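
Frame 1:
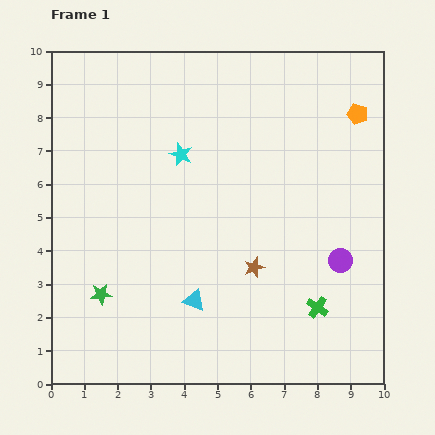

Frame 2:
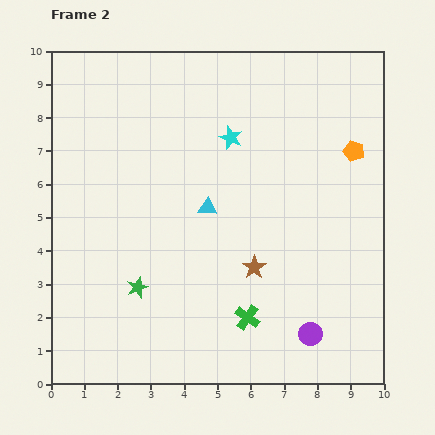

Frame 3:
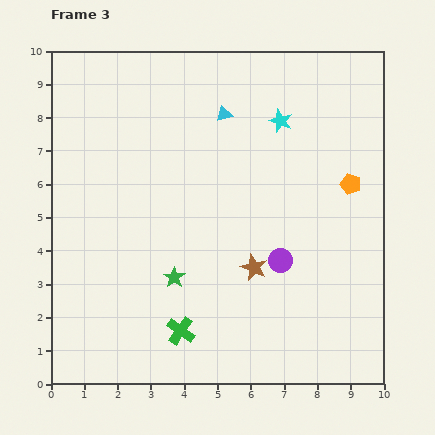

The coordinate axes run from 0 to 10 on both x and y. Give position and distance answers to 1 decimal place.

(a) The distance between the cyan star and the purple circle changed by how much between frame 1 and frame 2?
+0.6

Distance in frame 1: 5.8. Distance in frame 2: 6.4.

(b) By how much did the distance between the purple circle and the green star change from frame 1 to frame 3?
-4.1

Distance in frame 1: 7.3. Distance in frame 3: 3.2.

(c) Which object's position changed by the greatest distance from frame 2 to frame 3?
the cyan triangle

(moved 2.8; next 2.4)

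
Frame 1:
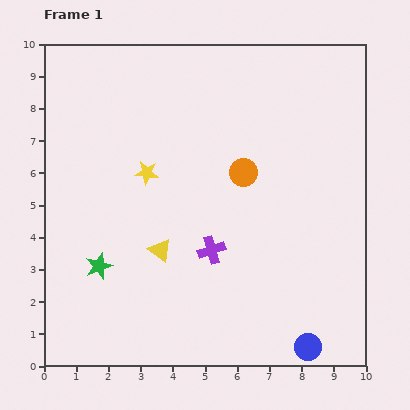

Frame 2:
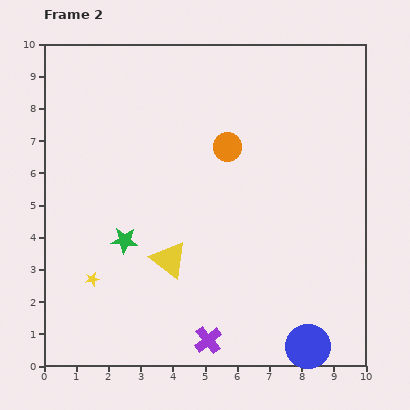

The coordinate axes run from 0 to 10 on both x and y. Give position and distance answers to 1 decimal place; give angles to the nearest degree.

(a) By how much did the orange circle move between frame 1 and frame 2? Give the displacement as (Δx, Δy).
(-0.5, 0.8)

The orange circle was at (6.2, 6.0) in frame 1 and (5.7, 6.8) in frame 2.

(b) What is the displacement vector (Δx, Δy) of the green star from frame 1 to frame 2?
(0.8, 0.8)

The green star was at (1.7, 3.1) in frame 1 and (2.5, 3.9) in frame 2.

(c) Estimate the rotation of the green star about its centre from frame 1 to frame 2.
24° clockwise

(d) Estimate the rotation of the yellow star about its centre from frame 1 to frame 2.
19° counter-clockwise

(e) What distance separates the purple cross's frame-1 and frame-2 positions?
2.8

The purple cross moved from (5.2, 3.6) to (5.1, 0.8), a distance of √(0.1² + 2.8²) ≈ 2.8.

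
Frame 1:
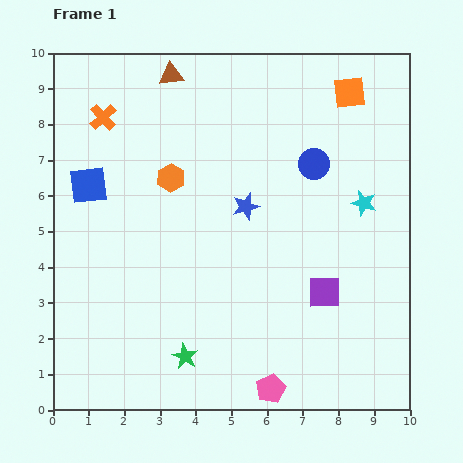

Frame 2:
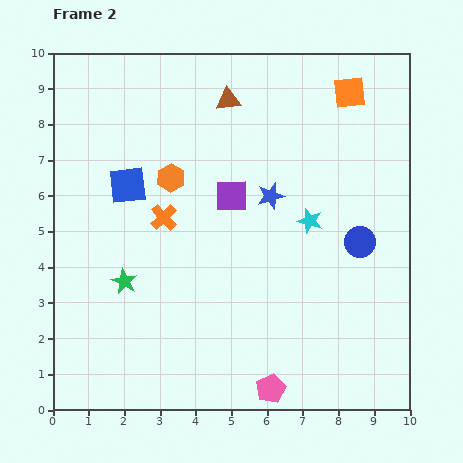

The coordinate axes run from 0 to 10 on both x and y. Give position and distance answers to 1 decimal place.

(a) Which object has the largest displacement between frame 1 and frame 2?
the purple square

(moved 3.7; next 3.3)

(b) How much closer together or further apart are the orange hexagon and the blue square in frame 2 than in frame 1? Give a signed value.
-1.1

Distance in frame 1: 2.3. Distance in frame 2: 1.2.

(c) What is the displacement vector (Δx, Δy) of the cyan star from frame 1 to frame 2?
(-1.5, -0.5)

The cyan star was at (8.7, 5.8) in frame 1 and (7.2, 5.3) in frame 2.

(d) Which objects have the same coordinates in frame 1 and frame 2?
the orange square, the orange hexagon, the pink pentagon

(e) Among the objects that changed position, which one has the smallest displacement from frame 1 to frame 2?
the blue star

(moved 0.8)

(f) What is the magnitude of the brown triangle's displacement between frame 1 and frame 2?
1.7

The brown triangle moved from (3.3, 9.4) to (4.9, 8.7), a distance of √(1.6² + 0.7²) ≈ 1.7.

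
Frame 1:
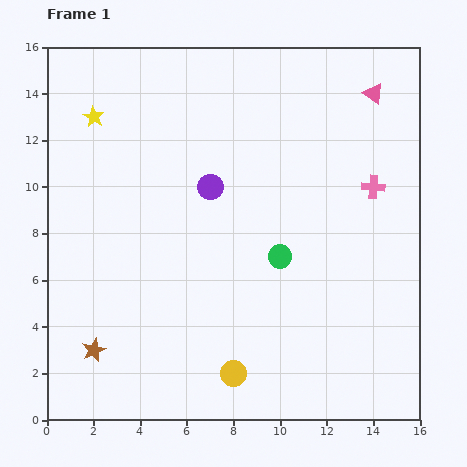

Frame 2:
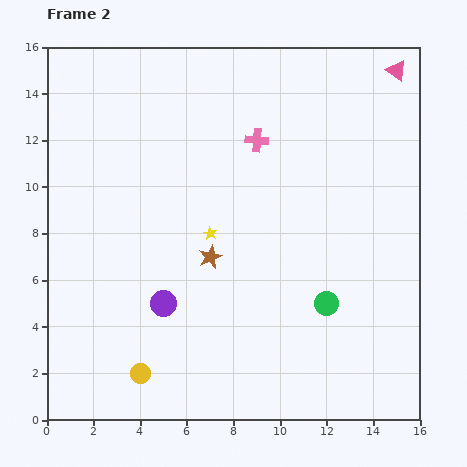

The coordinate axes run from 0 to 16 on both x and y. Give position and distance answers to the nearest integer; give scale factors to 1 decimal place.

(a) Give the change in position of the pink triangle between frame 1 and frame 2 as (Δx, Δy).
(1, 1)

The pink triangle was at (14, 14) in frame 1 and (15, 15) in frame 2.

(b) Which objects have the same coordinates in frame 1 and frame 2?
none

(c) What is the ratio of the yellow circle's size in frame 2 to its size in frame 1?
0.8×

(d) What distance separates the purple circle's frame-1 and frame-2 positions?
5

The purple circle moved from (7, 10) to (5, 5), a distance of √(2² + 5²) ≈ 5.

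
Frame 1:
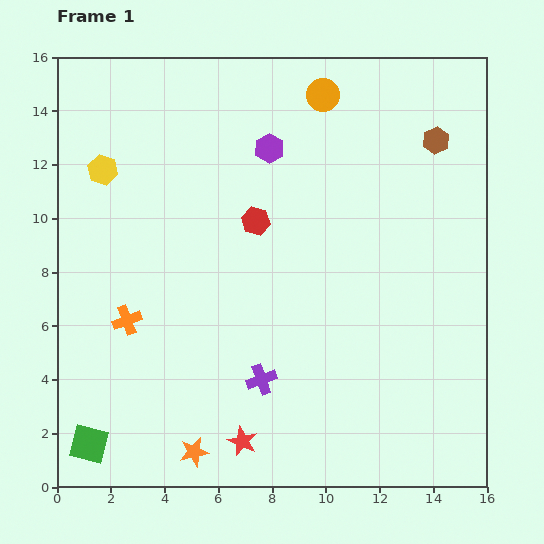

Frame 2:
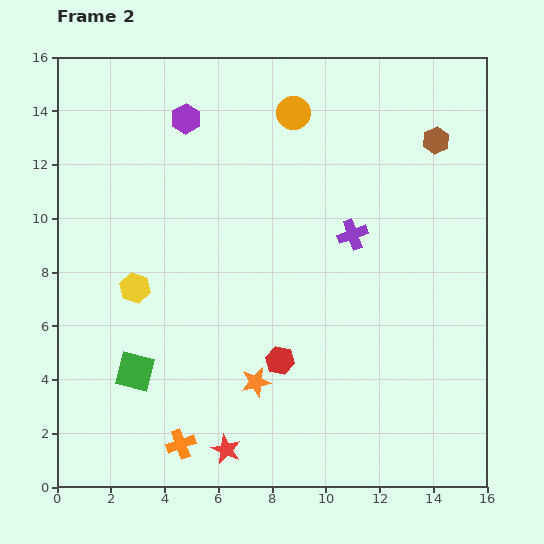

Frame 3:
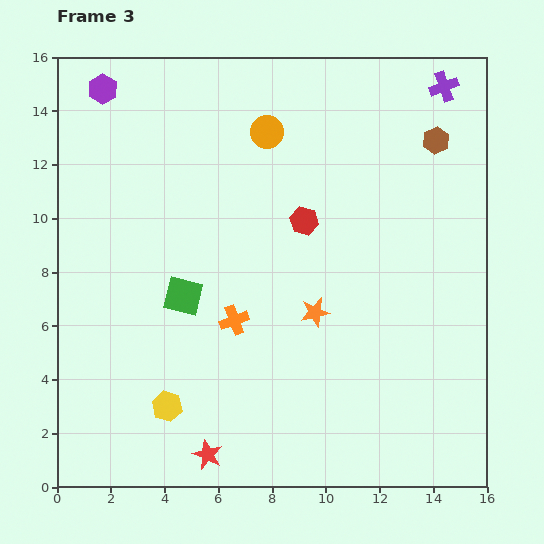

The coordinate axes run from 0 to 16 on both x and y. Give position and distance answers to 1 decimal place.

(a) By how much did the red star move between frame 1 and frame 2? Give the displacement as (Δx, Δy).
(-0.6, -0.3)

The red star was at (6.9, 1.7) in frame 1 and (6.3, 1.4) in frame 2.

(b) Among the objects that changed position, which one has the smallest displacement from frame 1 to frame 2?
the red star

(moved 0.7)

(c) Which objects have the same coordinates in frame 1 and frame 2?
the brown hexagon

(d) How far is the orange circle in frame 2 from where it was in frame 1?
1.3

The orange circle moved from (9.9, 14.6) to (8.8, 13.9), a distance of √(1.1² + 0.7²) ≈ 1.3.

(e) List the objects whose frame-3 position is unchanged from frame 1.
the brown hexagon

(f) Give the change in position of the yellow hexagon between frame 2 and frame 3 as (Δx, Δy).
(1.2, -4.4)

The yellow hexagon was at (2.9, 7.4) in frame 2 and (4.1, 3.0) in frame 3.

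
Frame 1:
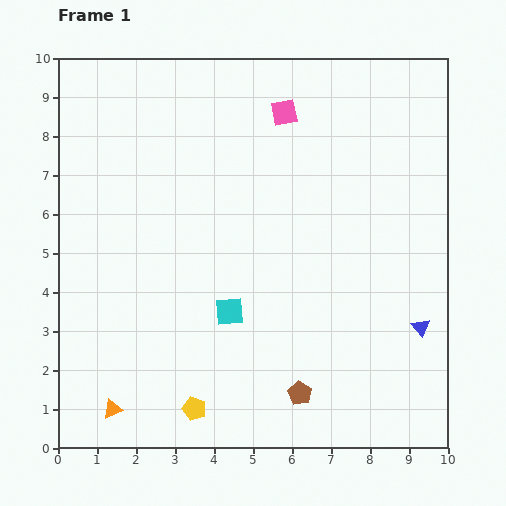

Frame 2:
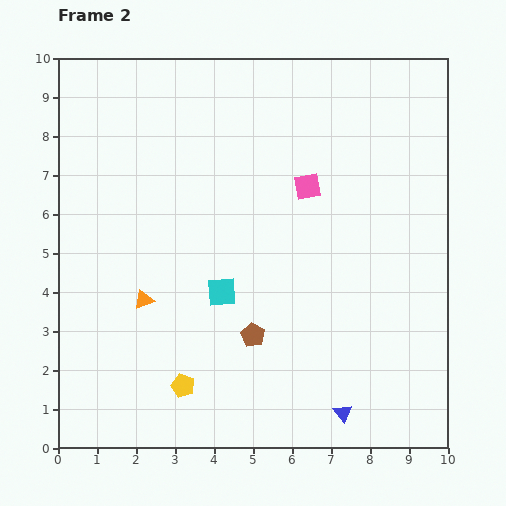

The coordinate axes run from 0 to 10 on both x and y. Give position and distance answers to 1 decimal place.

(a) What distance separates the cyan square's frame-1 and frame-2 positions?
0.5

The cyan square moved from (4.4, 3.5) to (4.2, 4.0), a distance of √(0.2² + 0.5²) ≈ 0.5.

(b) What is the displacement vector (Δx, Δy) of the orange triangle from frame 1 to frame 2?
(0.8, 2.8)

The orange triangle was at (1.4, 1.0) in frame 1 and (2.2, 3.8) in frame 2.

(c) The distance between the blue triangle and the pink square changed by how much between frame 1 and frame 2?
-0.6

Distance in frame 1: 6.5. Distance in frame 2: 5.9.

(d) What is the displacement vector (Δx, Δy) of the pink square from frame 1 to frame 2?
(0.6, -1.9)

The pink square was at (5.8, 8.6) in frame 1 and (6.4, 6.7) in frame 2.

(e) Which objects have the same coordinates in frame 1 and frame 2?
none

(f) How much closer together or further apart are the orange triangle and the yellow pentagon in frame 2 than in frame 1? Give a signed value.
+0.3

Distance in frame 1: 2.1. Distance in frame 2: 2.4.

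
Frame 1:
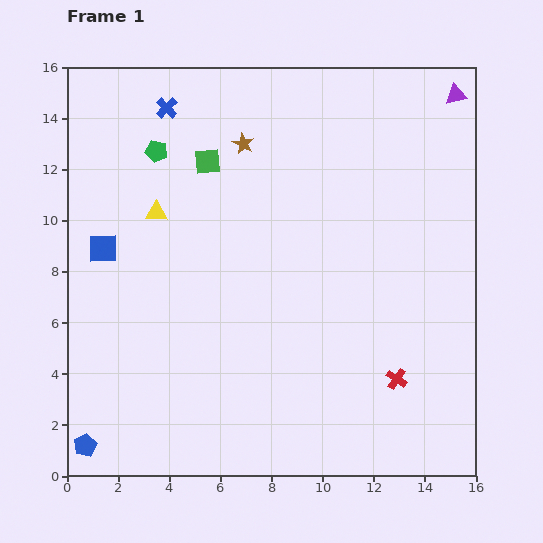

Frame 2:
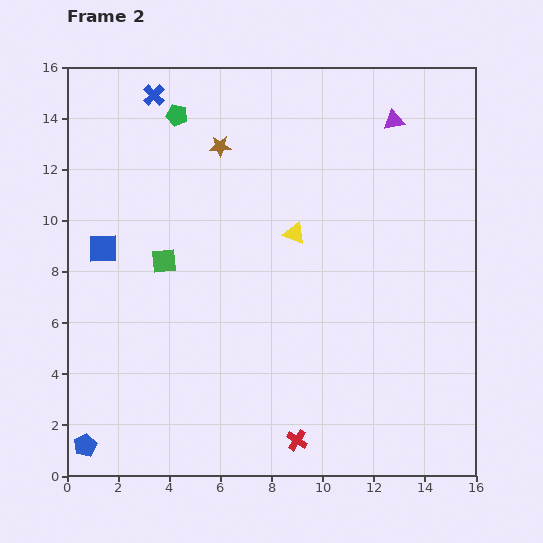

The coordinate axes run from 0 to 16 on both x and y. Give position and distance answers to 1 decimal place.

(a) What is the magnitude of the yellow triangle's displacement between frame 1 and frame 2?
5.5

The yellow triangle moved from (3.5, 10.3) to (8.9, 9.5), a distance of √(5.4² + 0.8²) ≈ 5.5.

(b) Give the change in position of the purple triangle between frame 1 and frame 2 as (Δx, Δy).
(-2.4, -1.0)

The purple triangle was at (15.2, 14.9) in frame 1 and (12.8, 13.9) in frame 2.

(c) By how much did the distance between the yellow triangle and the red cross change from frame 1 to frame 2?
-3.3

Distance in frame 1: 11.4. Distance in frame 2: 8.1.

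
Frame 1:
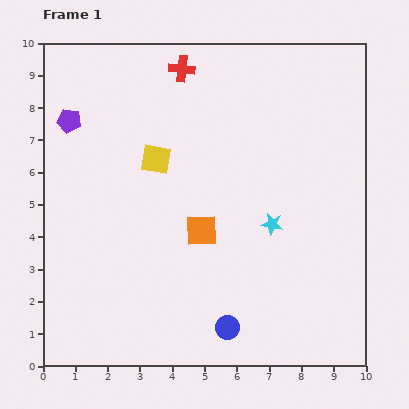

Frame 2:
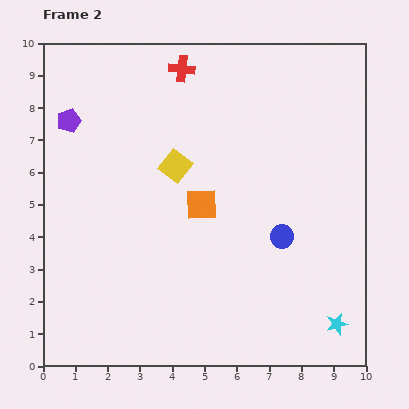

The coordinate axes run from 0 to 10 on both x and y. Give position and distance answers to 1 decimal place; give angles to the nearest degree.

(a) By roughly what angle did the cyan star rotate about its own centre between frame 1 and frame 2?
25° counter-clockwise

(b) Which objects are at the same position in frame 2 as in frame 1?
the purple pentagon, the red cross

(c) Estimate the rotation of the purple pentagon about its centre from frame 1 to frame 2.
30° counter-clockwise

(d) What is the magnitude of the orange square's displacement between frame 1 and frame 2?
0.8

The orange square moved from (4.9, 4.2) to (4.9, 5.0), a distance of √(0.0² + 0.8²) ≈ 0.8.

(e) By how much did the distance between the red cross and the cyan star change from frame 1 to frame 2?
+3.6

Distance in frame 1: 5.6. Distance in frame 2: 9.2.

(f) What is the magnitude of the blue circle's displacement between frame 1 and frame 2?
3.3

The blue circle moved from (5.7, 1.2) to (7.4, 4.0), a distance of √(1.7² + 2.8²) ≈ 3.3.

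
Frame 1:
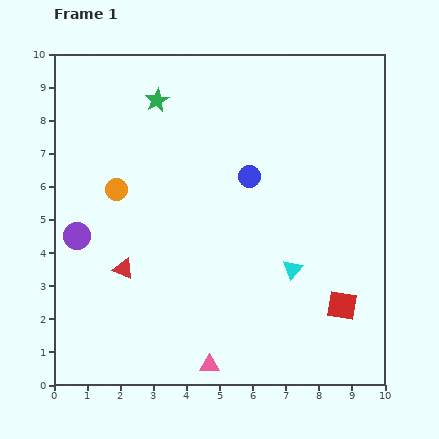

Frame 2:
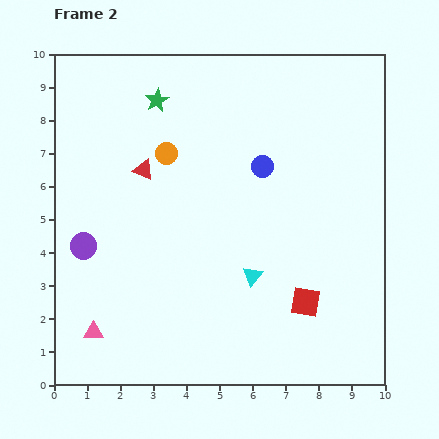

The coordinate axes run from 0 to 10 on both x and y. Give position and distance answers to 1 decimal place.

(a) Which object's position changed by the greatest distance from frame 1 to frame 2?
the pink triangle

(moved 3.6; next 3.1)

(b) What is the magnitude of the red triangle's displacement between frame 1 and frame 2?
3.1

The red triangle moved from (2.1, 3.5) to (2.7, 6.5), a distance of √(0.6² + 3.0²) ≈ 3.1.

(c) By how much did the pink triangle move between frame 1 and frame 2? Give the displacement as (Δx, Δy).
(-3.5, 1.0)

The pink triangle was at (4.7, 0.6) in frame 1 and (1.2, 1.6) in frame 2.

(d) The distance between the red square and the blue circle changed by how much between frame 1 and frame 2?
-0.5

Distance in frame 1: 4.8. Distance in frame 2: 4.3.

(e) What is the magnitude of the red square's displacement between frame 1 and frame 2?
1.1

The red square moved from (8.7, 2.4) to (7.6, 2.5), a distance of √(1.1² + 0.1²) ≈ 1.1.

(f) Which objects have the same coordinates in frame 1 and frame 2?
the green star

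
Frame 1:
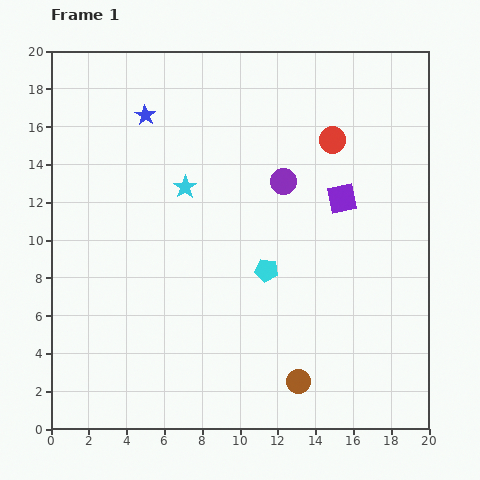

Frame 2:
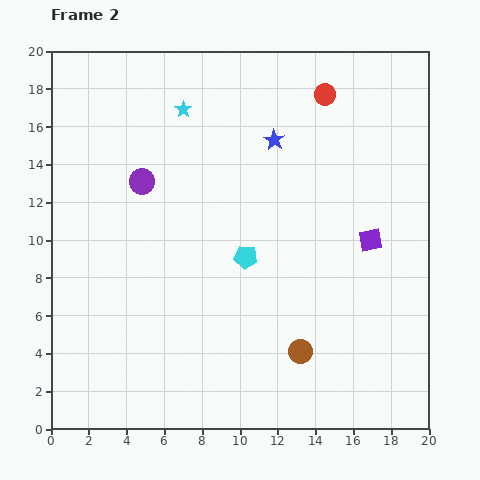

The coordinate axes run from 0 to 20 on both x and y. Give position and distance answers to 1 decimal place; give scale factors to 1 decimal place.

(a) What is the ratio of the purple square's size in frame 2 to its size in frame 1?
0.8×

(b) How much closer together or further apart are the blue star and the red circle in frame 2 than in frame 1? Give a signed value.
-6.4

Distance in frame 1: 10.0. Distance in frame 2: 3.6.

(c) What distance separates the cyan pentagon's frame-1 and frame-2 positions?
1.3

The cyan pentagon moved from (11.4, 8.4) to (10.3, 9.1), a distance of √(1.1² + 0.7²) ≈ 1.3.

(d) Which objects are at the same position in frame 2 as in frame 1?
none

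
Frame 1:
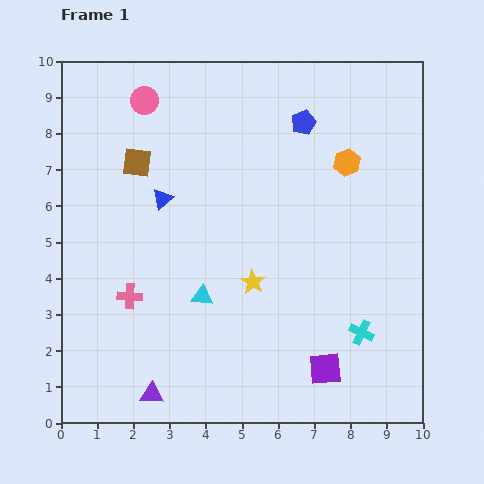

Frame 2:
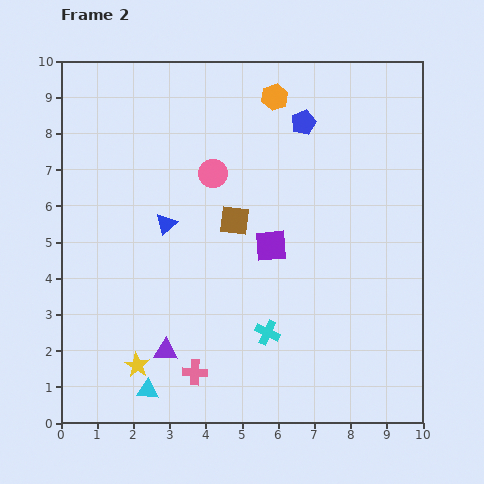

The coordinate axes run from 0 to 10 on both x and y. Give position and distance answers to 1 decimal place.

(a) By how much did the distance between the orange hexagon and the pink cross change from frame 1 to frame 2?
+0.9

Distance in frame 1: 7.0. Distance in frame 2: 7.9.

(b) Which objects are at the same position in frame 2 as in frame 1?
the blue pentagon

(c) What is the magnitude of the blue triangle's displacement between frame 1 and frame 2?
0.7

The blue triangle moved from (2.8, 6.2) to (2.9, 5.5), a distance of √(0.1² + 0.7²) ≈ 0.7.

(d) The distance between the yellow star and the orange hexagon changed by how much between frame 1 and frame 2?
+4.1

Distance in frame 1: 4.2. Distance in frame 2: 8.3.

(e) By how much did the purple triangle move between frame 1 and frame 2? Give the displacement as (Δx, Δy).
(0.4, 1.2)

The purple triangle was at (2.5, 0.8) in frame 1 and (2.9, 2.0) in frame 2.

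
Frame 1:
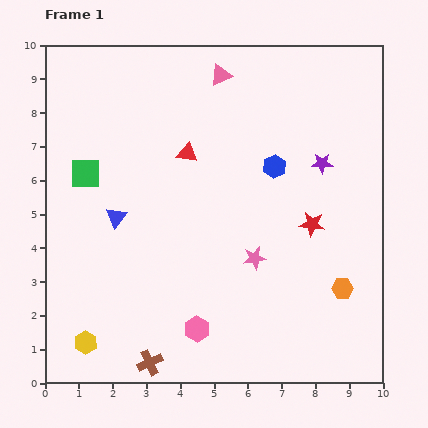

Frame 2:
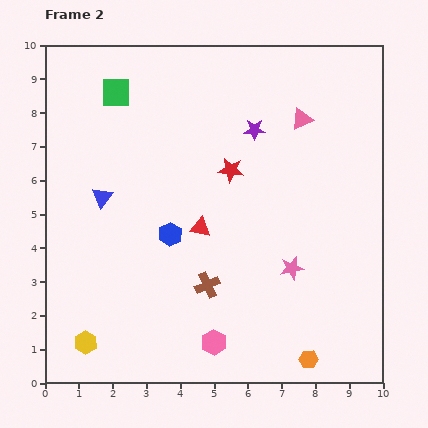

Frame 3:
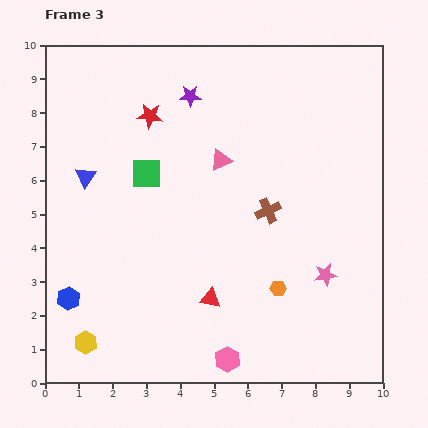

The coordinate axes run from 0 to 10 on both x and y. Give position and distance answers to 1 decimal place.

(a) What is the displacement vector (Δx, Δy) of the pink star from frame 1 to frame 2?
(1.1, -0.3)

The pink star was at (6.2, 3.7) in frame 1 and (7.3, 3.4) in frame 2.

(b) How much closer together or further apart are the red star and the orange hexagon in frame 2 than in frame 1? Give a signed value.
+4.0

Distance in frame 1: 2.1. Distance in frame 2: 6.1.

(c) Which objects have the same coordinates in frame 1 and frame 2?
the yellow hexagon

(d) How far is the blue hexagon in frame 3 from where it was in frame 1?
7.2

The blue hexagon moved from (6.8, 6.4) to (0.7, 2.5), a distance of √(6.1² + 3.9²) ≈ 7.2.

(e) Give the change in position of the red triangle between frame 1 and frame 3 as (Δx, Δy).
(0.7, -4.3)

The red triangle was at (4.2, 6.8) in frame 1 and (4.9, 2.5) in frame 3.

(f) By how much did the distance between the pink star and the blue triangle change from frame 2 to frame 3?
+1.7

Distance in frame 2: 6.0. Distance in frame 3: 7.7.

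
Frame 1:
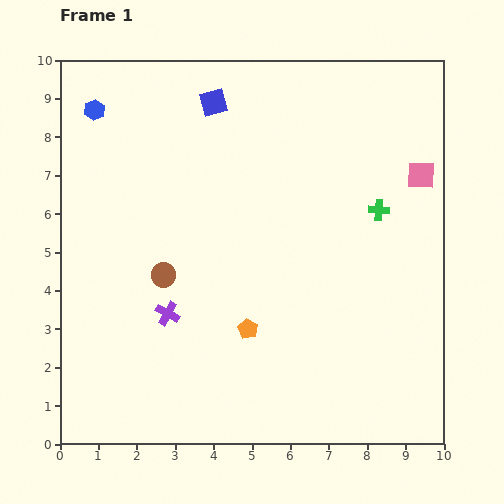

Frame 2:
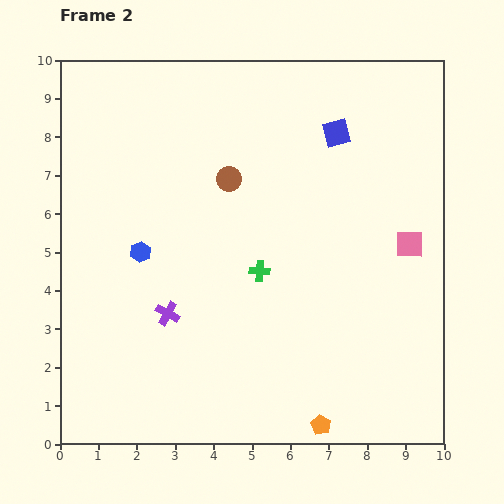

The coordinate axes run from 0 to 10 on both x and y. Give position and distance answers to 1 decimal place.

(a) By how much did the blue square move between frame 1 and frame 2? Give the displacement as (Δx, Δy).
(3.2, -0.8)

The blue square was at (4.0, 8.9) in frame 1 and (7.2, 8.1) in frame 2.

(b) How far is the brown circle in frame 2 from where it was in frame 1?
3.0

The brown circle moved from (2.7, 4.4) to (4.4, 6.9), a distance of √(1.7² + 2.5²) ≈ 3.0.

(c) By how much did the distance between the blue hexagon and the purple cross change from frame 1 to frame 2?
-3.9

Distance in frame 1: 5.6. Distance in frame 2: 1.7.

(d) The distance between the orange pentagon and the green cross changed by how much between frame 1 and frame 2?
-0.3

Distance in frame 1: 4.6. Distance in frame 2: 4.3.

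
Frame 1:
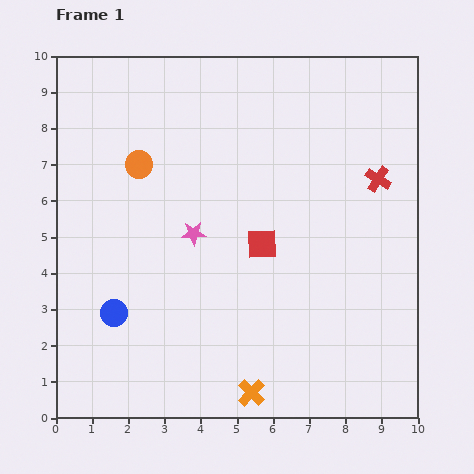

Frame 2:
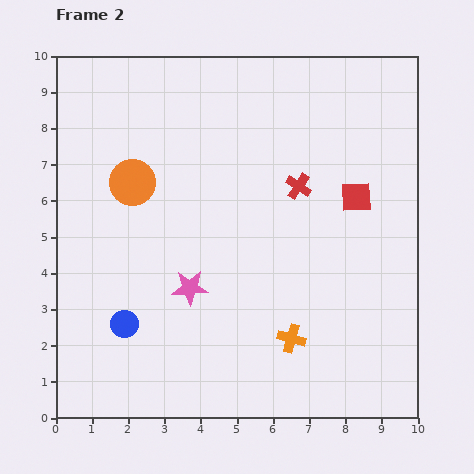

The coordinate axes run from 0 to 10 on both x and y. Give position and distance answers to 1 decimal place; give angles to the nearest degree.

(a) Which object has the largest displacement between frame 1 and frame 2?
the red square

(moved 2.9; next 2.2)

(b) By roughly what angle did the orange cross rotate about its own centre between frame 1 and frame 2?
28° counter-clockwise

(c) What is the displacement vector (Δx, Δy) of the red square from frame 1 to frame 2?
(2.6, 1.3)

The red square was at (5.7, 4.8) in frame 1 and (8.3, 6.1) in frame 2.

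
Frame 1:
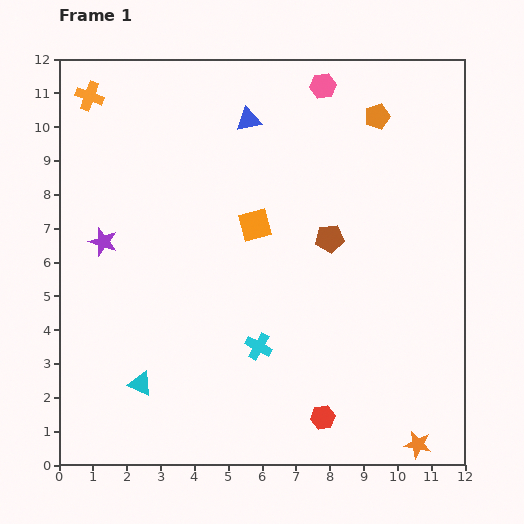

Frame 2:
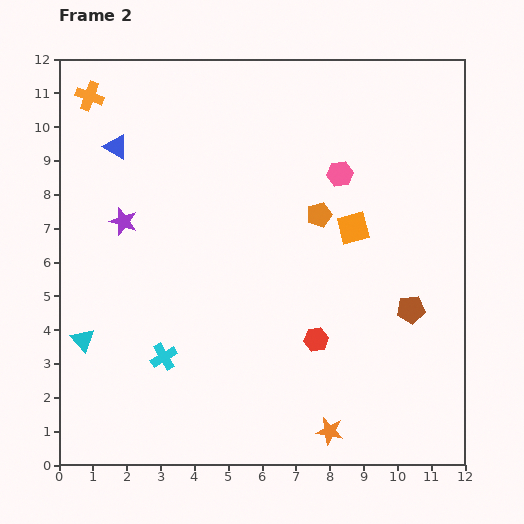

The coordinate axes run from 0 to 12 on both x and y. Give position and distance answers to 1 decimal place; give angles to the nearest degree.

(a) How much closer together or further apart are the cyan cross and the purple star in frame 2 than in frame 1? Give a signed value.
-1.3

Distance in frame 1: 5.5. Distance in frame 2: 4.2.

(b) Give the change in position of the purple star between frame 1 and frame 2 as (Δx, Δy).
(0.6, 0.6)

The purple star was at (1.3, 6.6) in frame 1 and (1.9, 7.2) in frame 2.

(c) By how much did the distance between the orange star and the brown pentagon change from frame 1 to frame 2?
-2.3

Distance in frame 1: 6.6. Distance in frame 2: 4.3.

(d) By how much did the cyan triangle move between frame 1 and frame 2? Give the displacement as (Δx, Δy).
(-1.7, 1.3)

The cyan triangle was at (2.4, 2.4) in frame 1 and (0.7, 3.7) in frame 2.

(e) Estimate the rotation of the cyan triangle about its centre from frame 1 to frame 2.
23° clockwise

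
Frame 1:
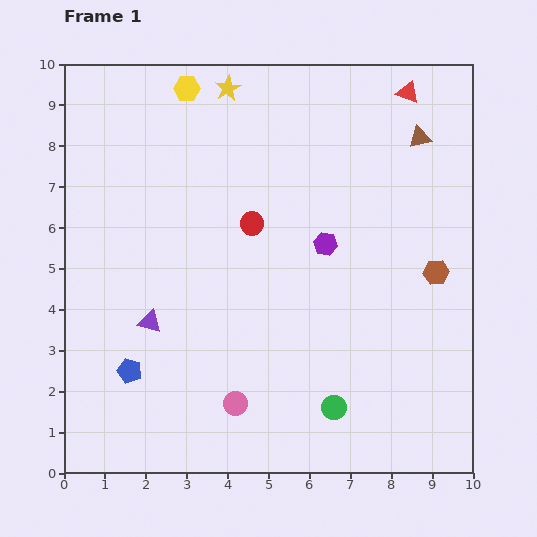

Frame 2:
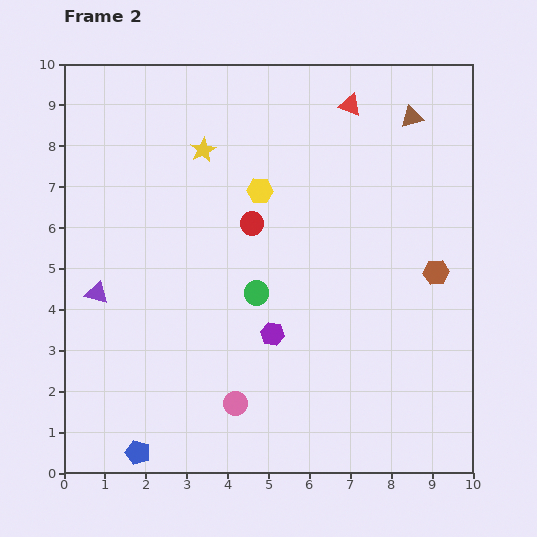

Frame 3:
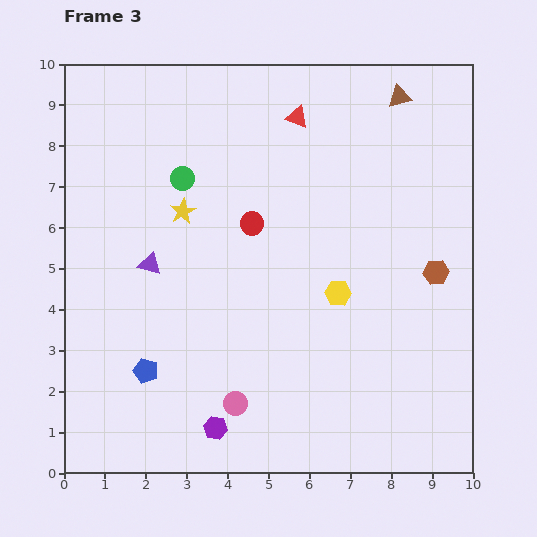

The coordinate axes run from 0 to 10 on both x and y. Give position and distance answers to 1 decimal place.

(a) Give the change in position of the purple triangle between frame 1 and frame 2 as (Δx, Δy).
(-1.3, 0.7)

The purple triangle was at (2.1, 3.7) in frame 1 and (0.8, 4.4) in frame 2.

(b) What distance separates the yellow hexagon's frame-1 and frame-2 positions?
3.1

The yellow hexagon moved from (3.0, 9.4) to (4.8, 6.9), a distance of √(1.8² + 2.5²) ≈ 3.1.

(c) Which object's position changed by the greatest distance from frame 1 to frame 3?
the green circle

(moved 6.7; next 6.2)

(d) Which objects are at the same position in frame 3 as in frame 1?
the pink circle, the brown hexagon, the red circle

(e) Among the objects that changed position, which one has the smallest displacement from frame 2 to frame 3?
the brown triangle

(moved 0.6)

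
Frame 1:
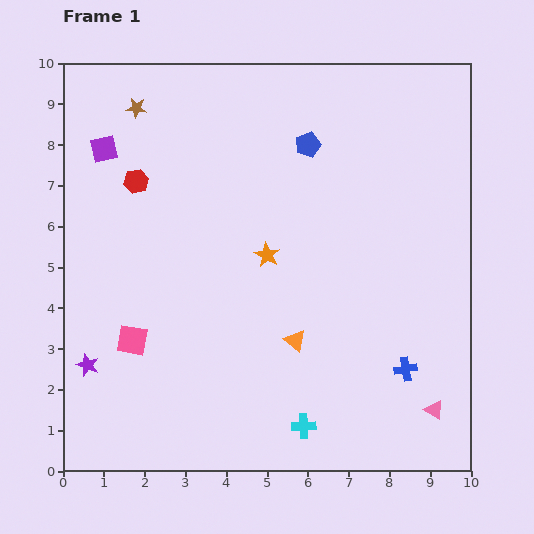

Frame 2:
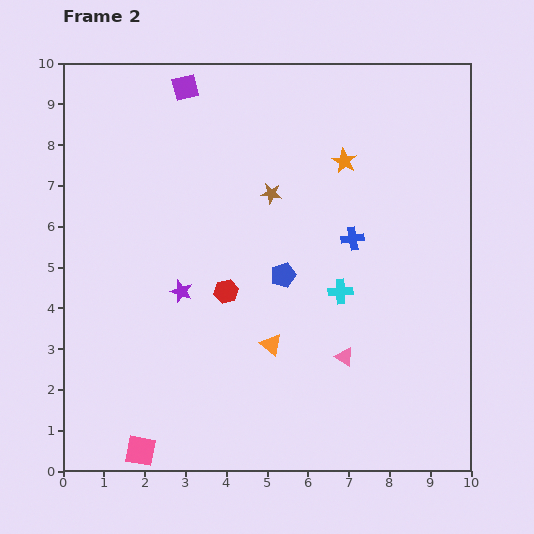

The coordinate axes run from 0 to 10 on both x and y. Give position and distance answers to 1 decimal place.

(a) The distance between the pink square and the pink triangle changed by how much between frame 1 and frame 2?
-2.1

Distance in frame 1: 7.6. Distance in frame 2: 5.5.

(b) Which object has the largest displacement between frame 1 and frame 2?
the brown star

(moved 3.9; next 3.5)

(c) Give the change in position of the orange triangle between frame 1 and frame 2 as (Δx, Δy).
(-0.6, -0.1)

The orange triangle was at (5.7, 3.2) in frame 1 and (5.1, 3.1) in frame 2.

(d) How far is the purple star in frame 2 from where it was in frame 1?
2.9

The purple star moved from (0.6, 2.6) to (2.9, 4.4), a distance of √(2.3² + 1.8²) ≈ 2.9.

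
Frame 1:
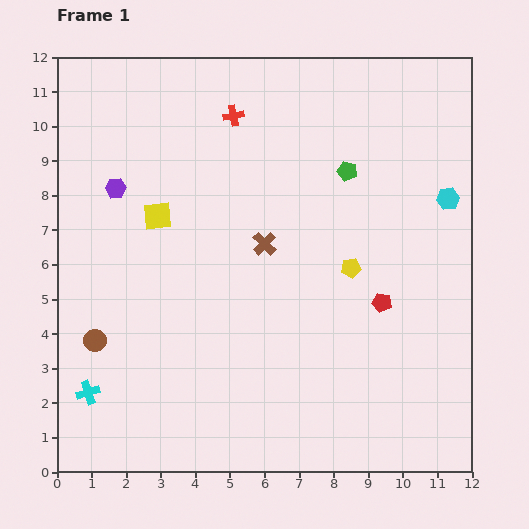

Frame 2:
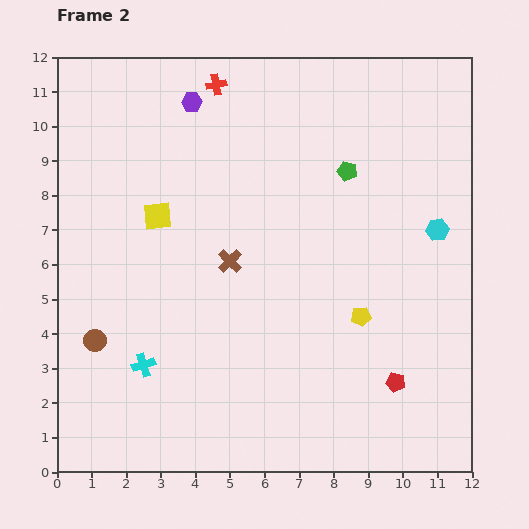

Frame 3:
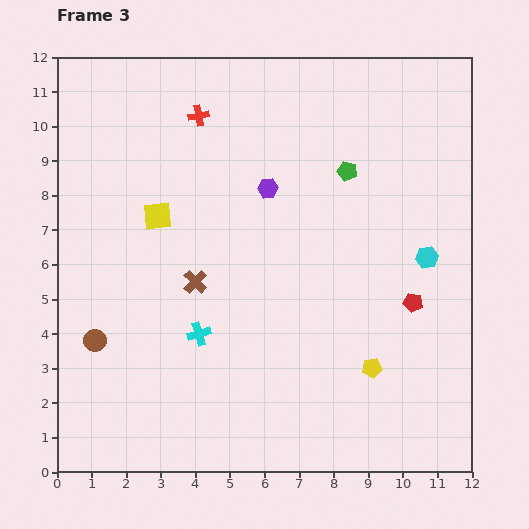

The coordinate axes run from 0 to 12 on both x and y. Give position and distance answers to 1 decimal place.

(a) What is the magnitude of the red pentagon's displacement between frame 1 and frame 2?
2.3

The red pentagon moved from (9.4, 4.9) to (9.8, 2.6), a distance of √(0.4² + 2.3²) ≈ 2.3.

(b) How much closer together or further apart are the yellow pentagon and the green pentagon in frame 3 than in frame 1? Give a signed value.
+2.9

Distance in frame 1: 2.8. Distance in frame 3: 5.7.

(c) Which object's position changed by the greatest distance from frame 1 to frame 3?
the purple hexagon

(moved 4.4; next 3.6)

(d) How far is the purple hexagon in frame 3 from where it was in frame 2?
3.3

The purple hexagon moved from (3.9, 10.7) to (6.1, 8.2), a distance of √(2.2² + 2.5²) ≈ 3.3.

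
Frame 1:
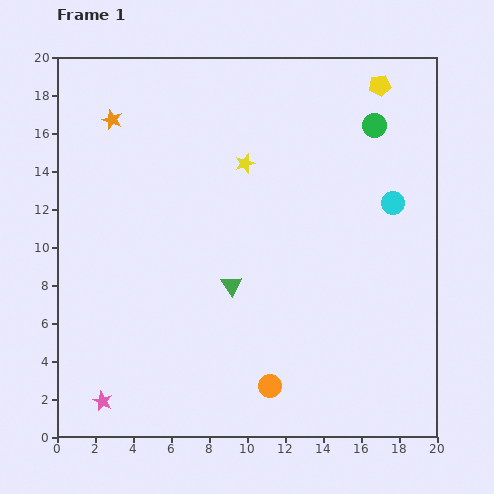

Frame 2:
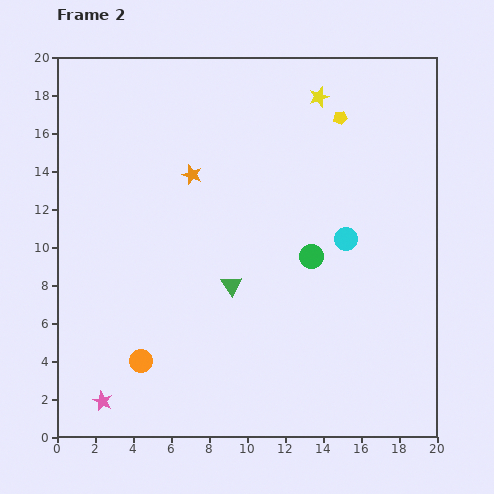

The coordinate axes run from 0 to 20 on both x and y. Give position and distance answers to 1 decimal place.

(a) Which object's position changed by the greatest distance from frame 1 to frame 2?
the green circle

(moved 7.6; next 6.9)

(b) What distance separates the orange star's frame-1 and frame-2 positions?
5.1

The orange star moved from (2.9, 16.7) to (7.1, 13.8), a distance of √(4.2² + 2.9²) ≈ 5.1.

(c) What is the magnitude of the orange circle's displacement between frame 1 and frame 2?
6.9

The orange circle moved from (11.2, 2.7) to (4.4, 4.0), a distance of √(6.8² + 1.3²) ≈ 6.9.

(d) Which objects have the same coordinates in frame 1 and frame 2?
the green triangle, the pink star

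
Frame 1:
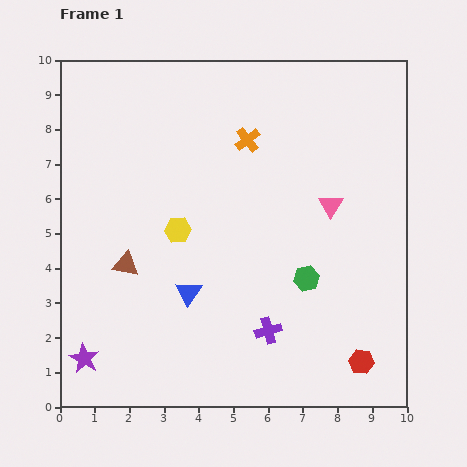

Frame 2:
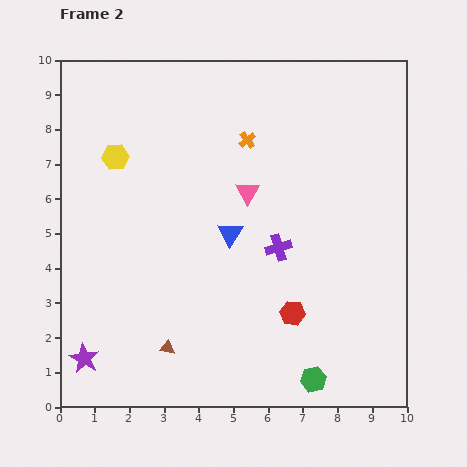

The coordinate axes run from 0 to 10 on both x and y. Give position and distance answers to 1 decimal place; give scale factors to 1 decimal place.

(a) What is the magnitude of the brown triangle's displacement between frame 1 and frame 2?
2.7

The brown triangle moved from (1.9, 4.1) to (3.1, 1.7), a distance of √(1.2² + 2.4²) ≈ 2.7.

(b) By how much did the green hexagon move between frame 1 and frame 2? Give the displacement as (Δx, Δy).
(0.2, -2.9)

The green hexagon was at (7.1, 3.7) in frame 1 and (7.3, 0.8) in frame 2.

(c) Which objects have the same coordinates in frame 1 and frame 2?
the orange cross, the purple star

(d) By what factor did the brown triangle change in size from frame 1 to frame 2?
0.6×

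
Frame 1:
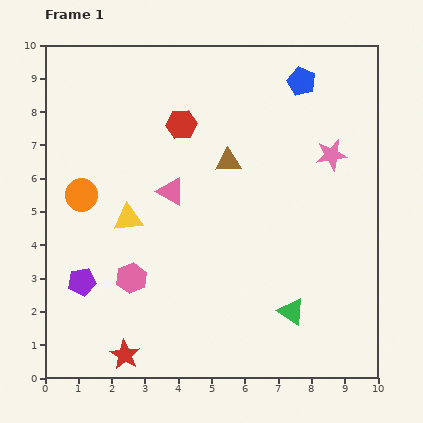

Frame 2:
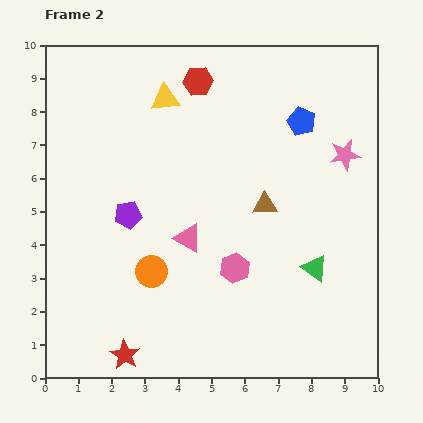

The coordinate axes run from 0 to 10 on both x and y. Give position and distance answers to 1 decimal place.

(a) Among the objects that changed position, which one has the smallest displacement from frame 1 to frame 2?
the pink star

(moved 0.4)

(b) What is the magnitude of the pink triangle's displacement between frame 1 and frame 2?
1.5

The pink triangle moved from (3.8, 5.6) to (4.3, 4.2), a distance of √(0.5² + 1.4²) ≈ 1.5.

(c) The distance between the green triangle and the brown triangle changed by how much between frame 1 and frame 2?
-2.5

Distance in frame 1: 4.9. Distance in frame 2: 2.4.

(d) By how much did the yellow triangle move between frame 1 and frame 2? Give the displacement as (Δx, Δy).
(1.1, 3.6)

The yellow triangle was at (2.5, 4.8) in frame 1 and (3.6, 8.4) in frame 2.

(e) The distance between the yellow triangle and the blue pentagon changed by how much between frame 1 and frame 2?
-2.4

Distance in frame 1: 6.6. Distance in frame 2: 4.2.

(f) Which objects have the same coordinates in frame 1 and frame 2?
the red star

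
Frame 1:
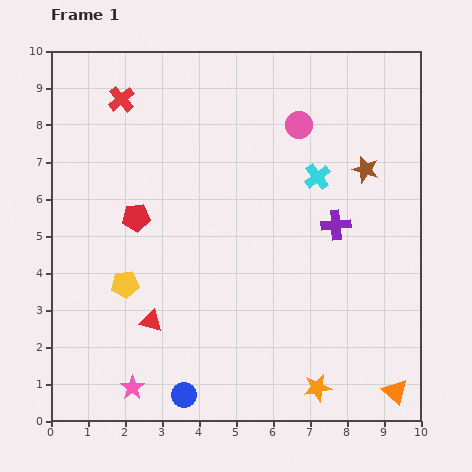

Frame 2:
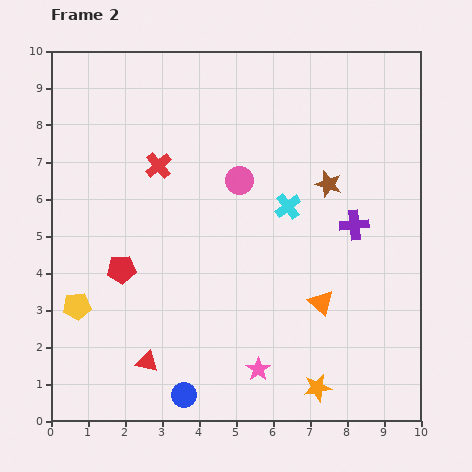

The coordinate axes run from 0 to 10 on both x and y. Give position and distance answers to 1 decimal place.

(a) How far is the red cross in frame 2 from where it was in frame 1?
2.1

The red cross moved from (1.9, 8.7) to (2.9, 6.9), a distance of √(1.0² + 1.8²) ≈ 2.1.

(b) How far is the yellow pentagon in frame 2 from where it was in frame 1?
1.4

The yellow pentagon moved from (2.0, 3.7) to (0.7, 3.1), a distance of √(1.3² + 0.6²) ≈ 1.4.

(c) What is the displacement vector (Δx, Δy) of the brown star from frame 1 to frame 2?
(-1.0, -0.4)

The brown star was at (8.5, 6.8) in frame 1 and (7.5, 6.4) in frame 2.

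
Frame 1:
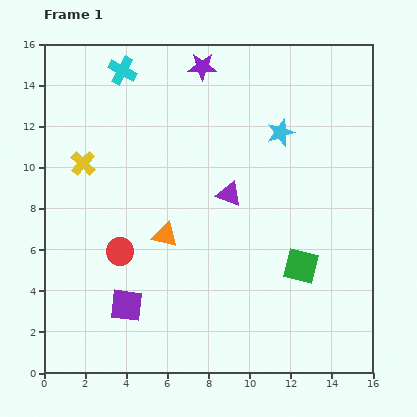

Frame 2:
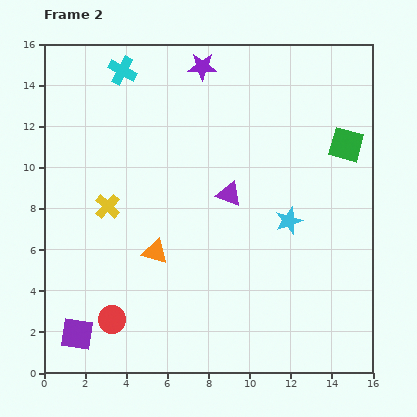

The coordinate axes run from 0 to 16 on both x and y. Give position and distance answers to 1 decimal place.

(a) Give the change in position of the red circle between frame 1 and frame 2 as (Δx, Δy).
(-0.4, -3.3)

The red circle was at (3.7, 5.9) in frame 1 and (3.3, 2.6) in frame 2.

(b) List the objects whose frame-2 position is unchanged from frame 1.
the purple triangle, the cyan cross, the purple star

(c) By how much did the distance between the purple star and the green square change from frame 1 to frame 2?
-2.8

Distance in frame 1: 10.8. Distance in frame 2: 8.0.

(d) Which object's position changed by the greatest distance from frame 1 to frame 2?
the green square

(moved 6.3; next 4.3)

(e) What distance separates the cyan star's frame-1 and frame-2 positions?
4.3

The cyan star moved from (11.5, 11.7) to (11.9, 7.4), a distance of √(0.4² + 4.3²) ≈ 4.3.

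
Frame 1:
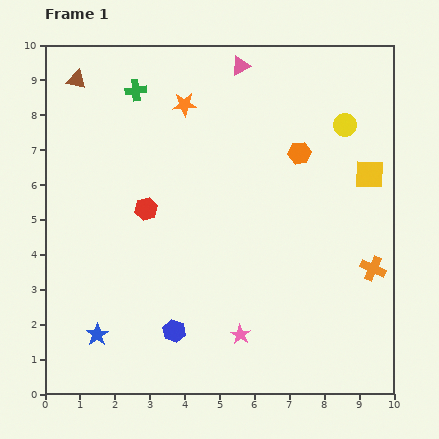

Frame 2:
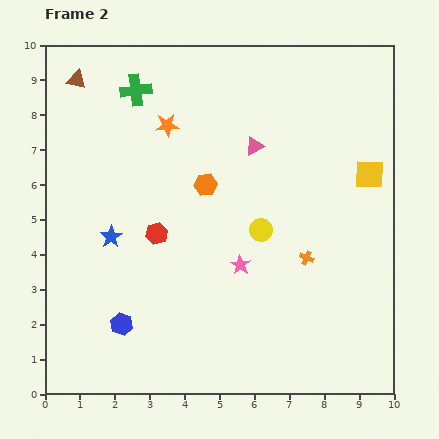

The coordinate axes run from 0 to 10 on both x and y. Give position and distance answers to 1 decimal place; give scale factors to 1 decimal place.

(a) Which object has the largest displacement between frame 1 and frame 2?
the yellow circle

(moved 3.8; next 2.8)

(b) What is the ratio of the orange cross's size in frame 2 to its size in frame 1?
0.6×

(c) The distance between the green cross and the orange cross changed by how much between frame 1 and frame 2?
-1.6

Distance in frame 1: 8.5. Distance in frame 2: 6.9.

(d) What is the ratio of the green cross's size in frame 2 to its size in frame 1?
1.5×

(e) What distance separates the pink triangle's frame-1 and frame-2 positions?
2.3

The pink triangle moved from (5.6, 9.4) to (6.0, 7.1), a distance of √(0.4² + 2.3²) ≈ 2.3.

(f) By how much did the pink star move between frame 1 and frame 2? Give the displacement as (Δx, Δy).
(0.0, 2.0)

The pink star was at (5.6, 1.7) in frame 1 and (5.6, 3.7) in frame 2.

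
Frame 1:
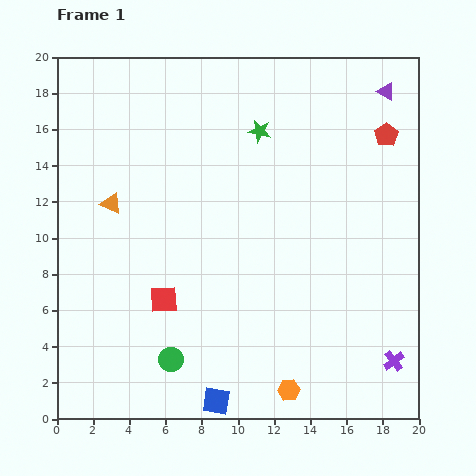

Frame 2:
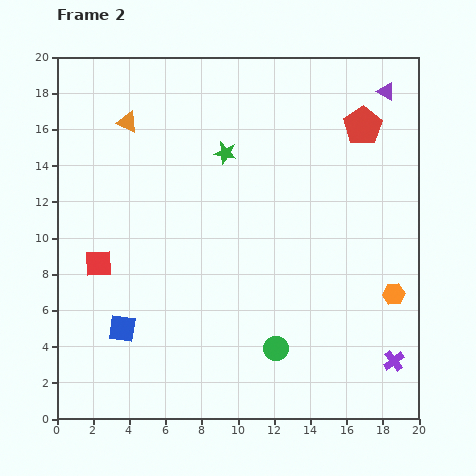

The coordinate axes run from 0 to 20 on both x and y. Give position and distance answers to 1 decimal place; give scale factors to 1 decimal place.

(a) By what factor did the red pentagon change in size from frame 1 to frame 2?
1.7×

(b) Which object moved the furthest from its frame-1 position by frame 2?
the orange hexagon

(moved 7.9; next 6.6)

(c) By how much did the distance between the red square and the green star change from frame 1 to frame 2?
-1.4

Distance in frame 1: 10.7. Distance in frame 2: 9.3.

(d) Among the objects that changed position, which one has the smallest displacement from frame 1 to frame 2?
the red pentagon

(moved 1.4)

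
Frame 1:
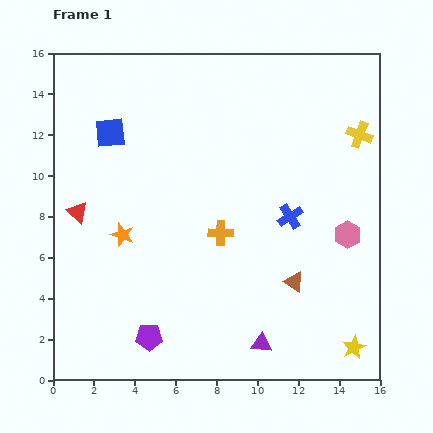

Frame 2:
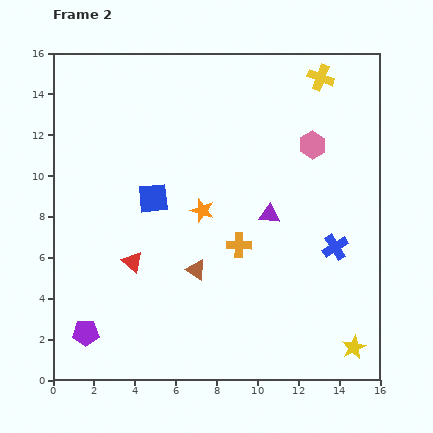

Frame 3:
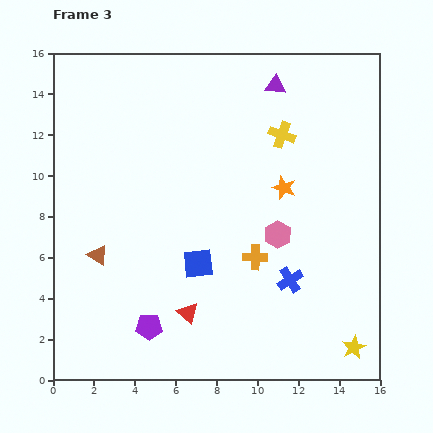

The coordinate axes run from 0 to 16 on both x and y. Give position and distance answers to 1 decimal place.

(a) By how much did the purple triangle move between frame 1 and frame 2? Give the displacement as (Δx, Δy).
(0.4, 6.3)

The purple triangle was at (10.2, 1.8) in frame 1 and (10.6, 8.1) in frame 2.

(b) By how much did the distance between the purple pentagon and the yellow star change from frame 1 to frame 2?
+3.1

Distance in frame 1: 10.0. Distance in frame 2: 13.1.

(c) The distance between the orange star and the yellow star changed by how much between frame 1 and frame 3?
-4.1

Distance in frame 1: 12.6. Distance in frame 3: 8.5.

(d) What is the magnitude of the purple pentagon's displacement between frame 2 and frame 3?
3.1

The purple pentagon moved from (1.6, 2.3) to (4.7, 2.6), a distance of √(3.1² + 0.3²) ≈ 3.1.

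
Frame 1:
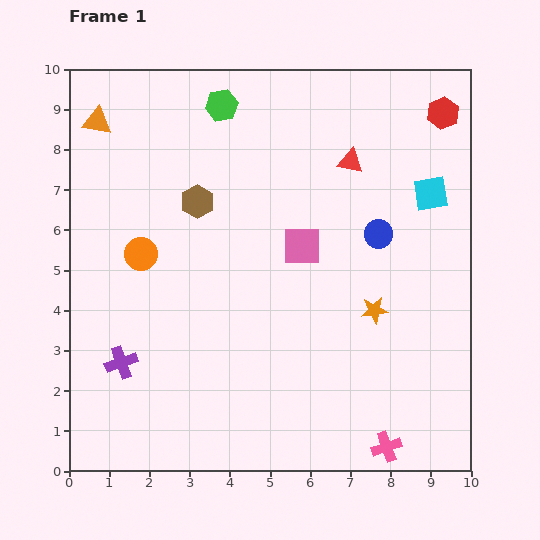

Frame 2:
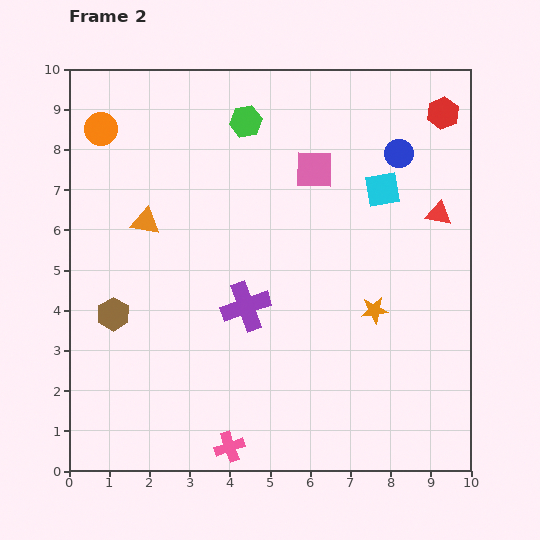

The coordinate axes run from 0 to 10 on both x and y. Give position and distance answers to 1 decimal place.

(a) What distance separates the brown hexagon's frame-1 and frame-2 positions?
3.5

The brown hexagon moved from (3.2, 6.7) to (1.1, 3.9), a distance of √(2.1² + 2.8²) ≈ 3.5.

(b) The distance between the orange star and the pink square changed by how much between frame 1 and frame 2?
+1.4

Distance in frame 1: 2.4. Distance in frame 2: 3.8.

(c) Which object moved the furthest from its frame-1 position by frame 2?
the pink cross

(moved 3.9; next 3.5)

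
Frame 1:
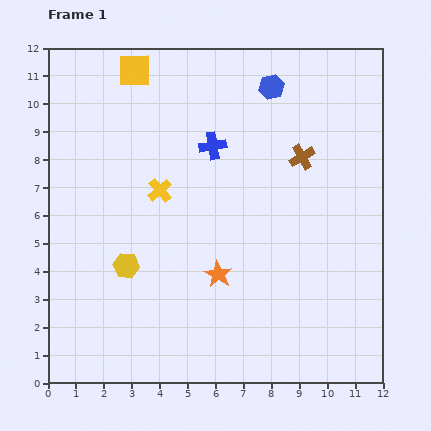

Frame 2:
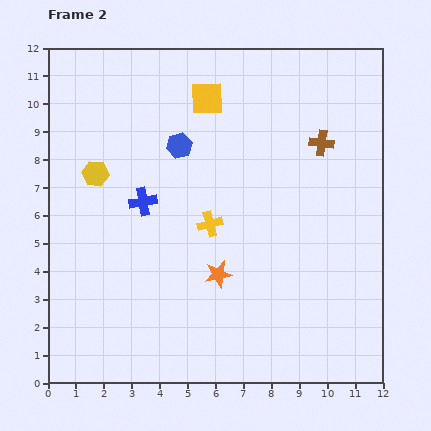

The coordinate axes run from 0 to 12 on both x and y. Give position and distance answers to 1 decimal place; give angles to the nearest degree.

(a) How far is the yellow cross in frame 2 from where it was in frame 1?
2.2

The yellow cross moved from (4.0, 6.9) to (5.8, 5.7), a distance of √(1.8² + 1.2²) ≈ 2.2.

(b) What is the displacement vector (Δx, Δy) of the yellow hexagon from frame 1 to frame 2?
(-1.1, 3.3)

The yellow hexagon was at (2.8, 4.2) in frame 1 and (1.7, 7.5) in frame 2.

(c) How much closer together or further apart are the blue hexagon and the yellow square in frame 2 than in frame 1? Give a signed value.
-2.9

Distance in frame 1: 4.9. Distance in frame 2: 2.0.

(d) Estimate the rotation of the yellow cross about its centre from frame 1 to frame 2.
26° clockwise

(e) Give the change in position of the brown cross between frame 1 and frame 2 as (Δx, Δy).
(0.7, 0.5)

The brown cross was at (9.1, 8.1) in frame 1 and (9.8, 8.6) in frame 2.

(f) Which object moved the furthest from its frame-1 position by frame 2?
the blue hexagon

(moved 3.9; next 3.5)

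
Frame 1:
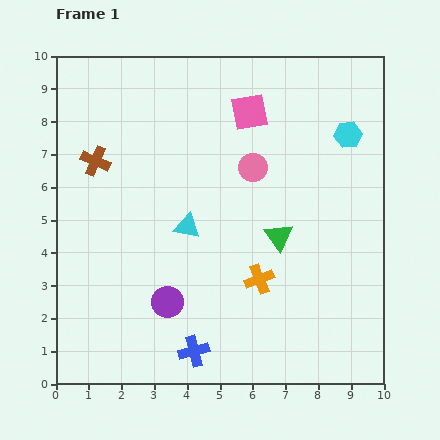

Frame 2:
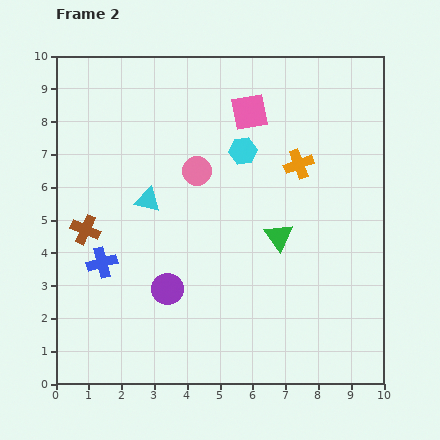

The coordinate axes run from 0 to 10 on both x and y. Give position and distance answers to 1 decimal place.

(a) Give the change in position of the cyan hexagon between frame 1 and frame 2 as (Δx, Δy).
(-3.2, -0.5)

The cyan hexagon was at (8.9, 7.6) in frame 1 and (5.7, 7.1) in frame 2.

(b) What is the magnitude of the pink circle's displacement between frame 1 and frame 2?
1.7

The pink circle moved from (6.0, 6.6) to (4.3, 6.5), a distance of √(1.7² + 0.1²) ≈ 1.7.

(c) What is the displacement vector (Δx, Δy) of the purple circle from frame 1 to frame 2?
(0.0, 0.4)

The purple circle was at (3.4, 2.5) in frame 1 and (3.4, 2.9) in frame 2.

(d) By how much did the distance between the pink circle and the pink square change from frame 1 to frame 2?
+0.7

Distance in frame 1: 1.7. Distance in frame 2: 2.4.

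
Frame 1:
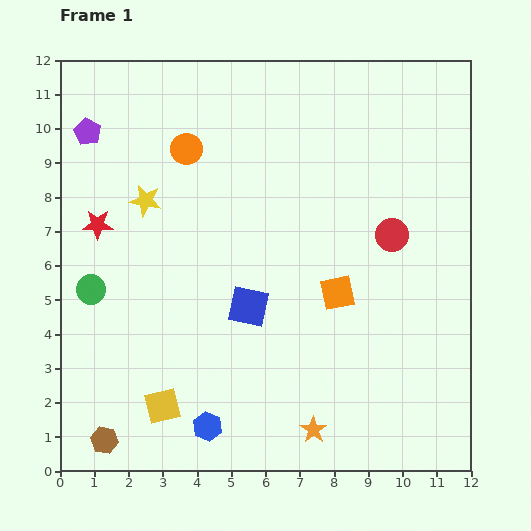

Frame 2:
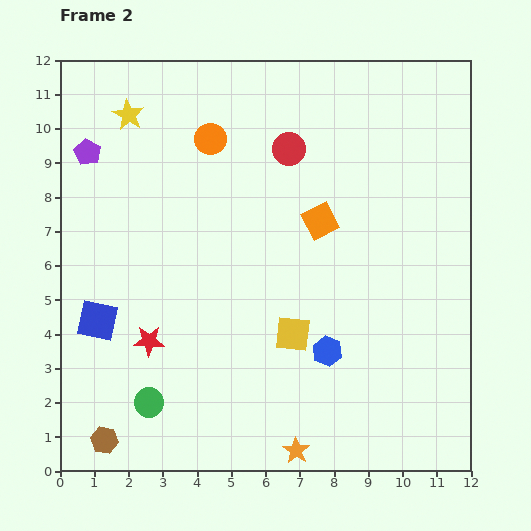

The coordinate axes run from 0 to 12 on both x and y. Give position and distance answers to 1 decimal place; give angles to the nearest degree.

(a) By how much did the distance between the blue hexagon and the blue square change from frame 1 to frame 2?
+3.1

Distance in frame 1: 3.7. Distance in frame 2: 6.8.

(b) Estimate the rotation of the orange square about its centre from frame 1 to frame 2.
16° counter-clockwise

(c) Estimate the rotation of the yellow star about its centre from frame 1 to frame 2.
20° clockwise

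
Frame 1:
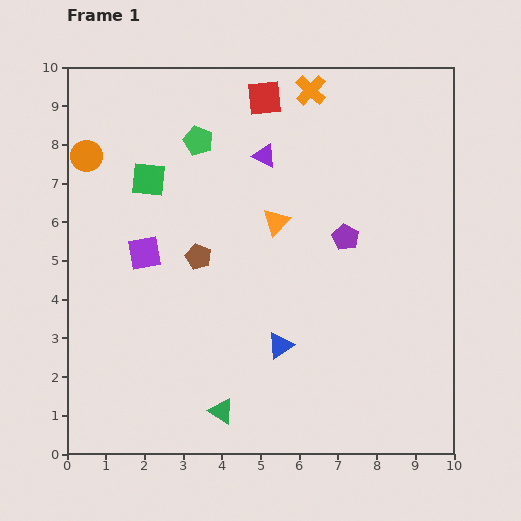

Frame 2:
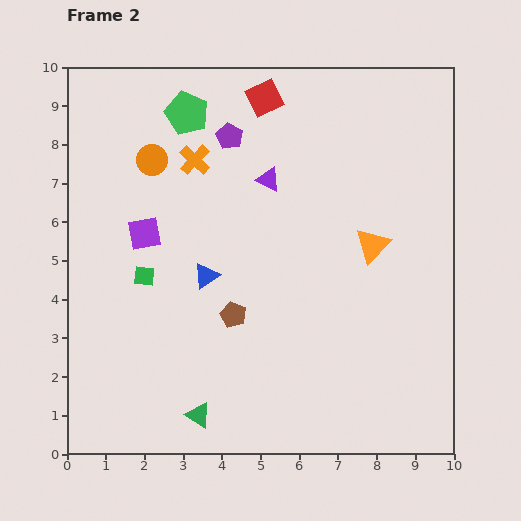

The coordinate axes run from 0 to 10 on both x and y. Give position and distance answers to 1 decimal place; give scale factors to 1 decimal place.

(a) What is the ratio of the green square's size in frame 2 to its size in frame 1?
0.6×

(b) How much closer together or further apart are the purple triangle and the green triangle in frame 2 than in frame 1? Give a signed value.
-0.3

Distance in frame 1: 6.7. Distance in frame 2: 6.4.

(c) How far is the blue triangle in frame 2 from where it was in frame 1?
2.6

The blue triangle moved from (5.5, 2.8) to (3.6, 4.6), a distance of √(1.9² + 1.8²) ≈ 2.6.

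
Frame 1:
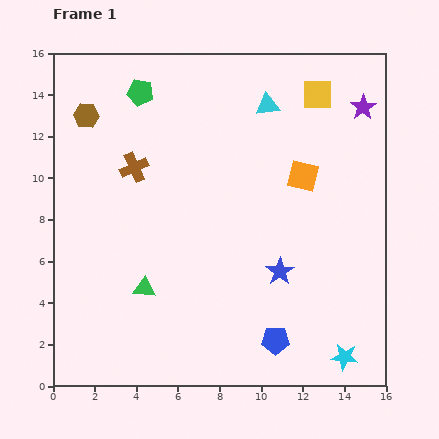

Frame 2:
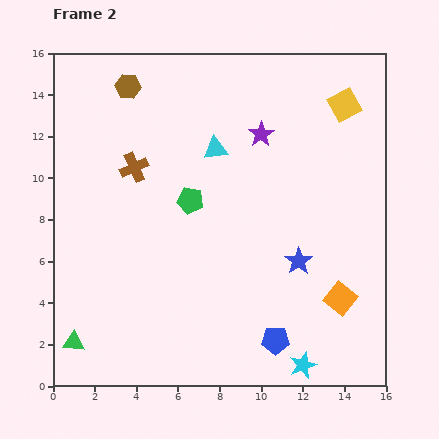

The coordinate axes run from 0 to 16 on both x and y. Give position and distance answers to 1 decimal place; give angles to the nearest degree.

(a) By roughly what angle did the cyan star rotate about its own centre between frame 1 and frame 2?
28° counter-clockwise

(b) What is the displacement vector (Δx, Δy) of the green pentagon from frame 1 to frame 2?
(2.4, -5.2)

The green pentagon was at (4.2, 14.1) in frame 1 and (6.6, 8.9) in frame 2.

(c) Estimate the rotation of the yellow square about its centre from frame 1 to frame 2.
28° counter-clockwise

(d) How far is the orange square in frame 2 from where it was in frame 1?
6.2

The orange square moved from (12.0, 10.1) to (13.8, 4.2), a distance of √(1.8² + 5.9²) ≈ 6.2.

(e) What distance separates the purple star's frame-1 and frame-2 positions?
5.1

The purple star moved from (14.9, 13.4) to (10.0, 12.1), a distance of √(4.9² + 1.3²) ≈ 5.1.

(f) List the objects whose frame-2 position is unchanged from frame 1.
the brown cross, the blue pentagon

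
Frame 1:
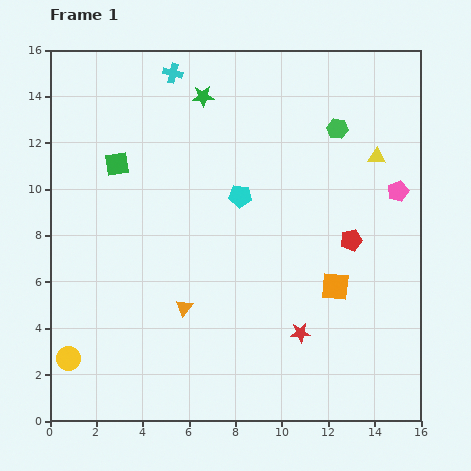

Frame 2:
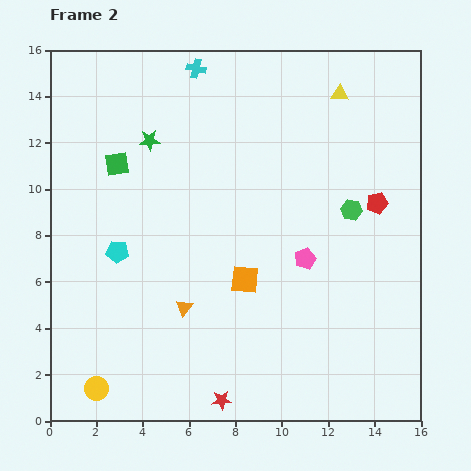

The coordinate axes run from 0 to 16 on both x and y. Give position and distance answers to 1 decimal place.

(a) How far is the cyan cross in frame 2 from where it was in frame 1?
1.0

The cyan cross moved from (5.3, 15.0) to (6.3, 15.2), a distance of √(1.0² + 0.2²) ≈ 1.0.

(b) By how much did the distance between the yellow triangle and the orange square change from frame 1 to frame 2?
+3.1

Distance in frame 1: 5.9. Distance in frame 2: 9.0.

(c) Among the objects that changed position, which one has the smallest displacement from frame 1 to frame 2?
the cyan cross

(moved 1.0)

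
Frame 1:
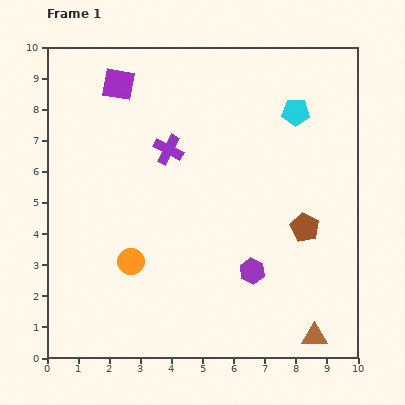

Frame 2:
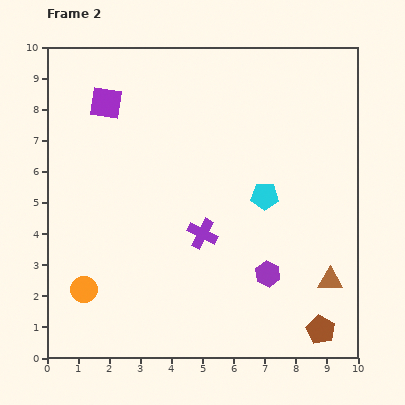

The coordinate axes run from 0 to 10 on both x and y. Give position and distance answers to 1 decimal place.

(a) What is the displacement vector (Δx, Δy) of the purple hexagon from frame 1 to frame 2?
(0.5, -0.1)

The purple hexagon was at (6.6, 2.8) in frame 1 and (7.1, 2.7) in frame 2.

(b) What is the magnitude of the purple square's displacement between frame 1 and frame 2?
0.7

The purple square moved from (2.3, 8.8) to (1.9, 8.2), a distance of √(0.4² + 0.6²) ≈ 0.7.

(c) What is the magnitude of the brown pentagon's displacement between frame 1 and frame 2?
3.3

The brown pentagon moved from (8.3, 4.2) to (8.8, 0.9), a distance of √(0.5² + 3.3²) ≈ 3.3.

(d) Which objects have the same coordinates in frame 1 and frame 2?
none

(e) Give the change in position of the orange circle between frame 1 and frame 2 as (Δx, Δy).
(-1.5, -0.9)

The orange circle was at (2.7, 3.1) in frame 1 and (1.2, 2.2) in frame 2.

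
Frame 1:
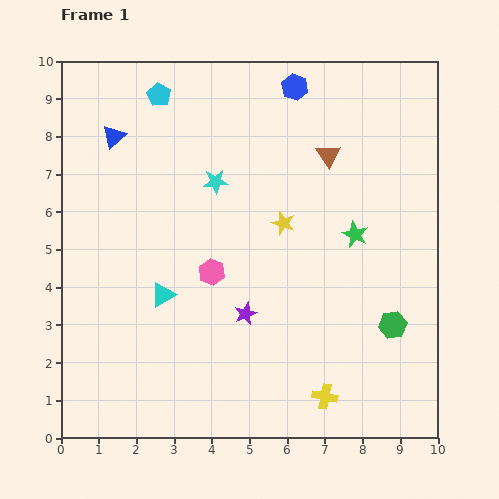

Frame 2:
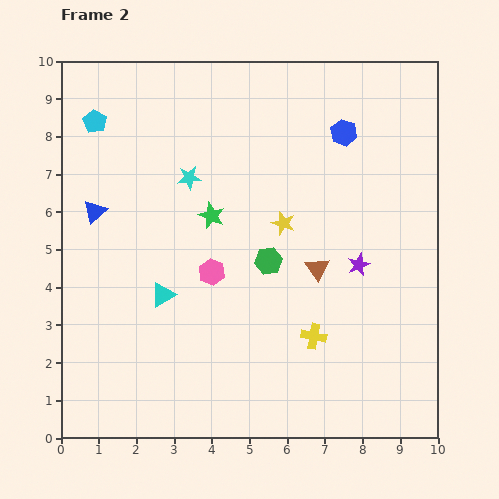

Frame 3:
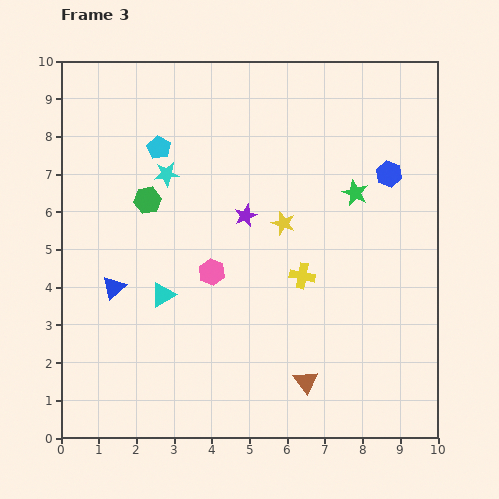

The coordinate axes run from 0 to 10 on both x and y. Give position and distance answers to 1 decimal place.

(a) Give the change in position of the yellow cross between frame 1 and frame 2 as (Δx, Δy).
(-0.3, 1.6)

The yellow cross was at (7.0, 1.1) in frame 1 and (6.7, 2.7) in frame 2.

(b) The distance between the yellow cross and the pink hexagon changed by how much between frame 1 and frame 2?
-1.3

Distance in frame 1: 4.5. Distance in frame 2: 3.2.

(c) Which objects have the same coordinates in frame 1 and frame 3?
the pink hexagon, the cyan triangle, the yellow star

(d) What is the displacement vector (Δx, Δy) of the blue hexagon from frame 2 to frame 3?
(1.2, -1.1)

The blue hexagon was at (7.5, 8.1) in frame 2 and (8.7, 7.0) in frame 3.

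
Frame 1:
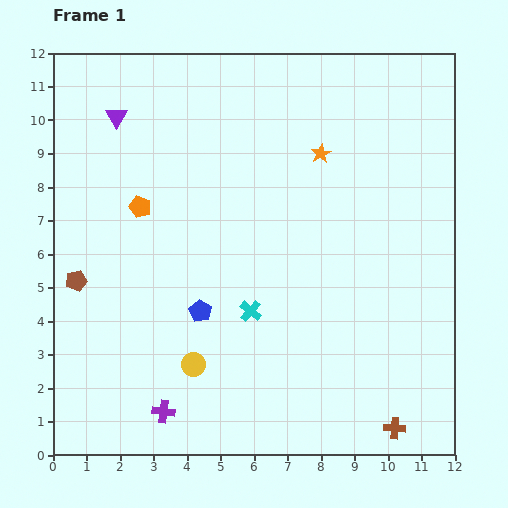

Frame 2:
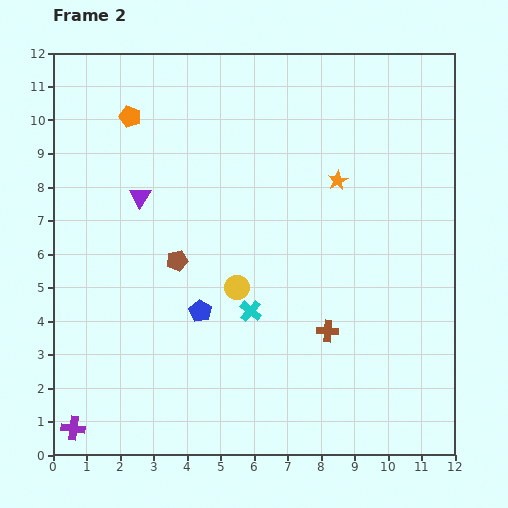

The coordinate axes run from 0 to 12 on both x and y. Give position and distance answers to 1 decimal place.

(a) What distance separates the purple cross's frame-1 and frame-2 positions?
2.7

The purple cross moved from (3.3, 1.3) to (0.6, 0.8), a distance of √(2.7² + 0.5²) ≈ 2.7.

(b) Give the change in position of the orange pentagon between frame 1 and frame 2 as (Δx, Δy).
(-0.3, 2.7)

The orange pentagon was at (2.6, 7.4) in frame 1 and (2.3, 10.1) in frame 2.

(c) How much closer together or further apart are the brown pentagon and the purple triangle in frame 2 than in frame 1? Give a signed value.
-2.8

Distance in frame 1: 5.0. Distance in frame 2: 2.2.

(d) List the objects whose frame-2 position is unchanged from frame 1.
the cyan cross, the blue pentagon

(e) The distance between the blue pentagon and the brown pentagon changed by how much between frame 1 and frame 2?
-2.1

Distance in frame 1: 3.8. Distance in frame 2: 1.7.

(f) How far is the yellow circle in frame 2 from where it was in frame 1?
2.6

The yellow circle moved from (4.2, 2.7) to (5.5, 5.0), a distance of √(1.3² + 2.3²) ≈ 2.6.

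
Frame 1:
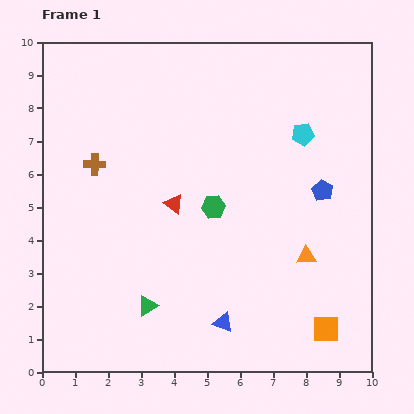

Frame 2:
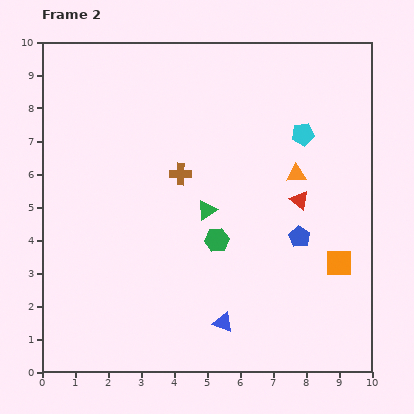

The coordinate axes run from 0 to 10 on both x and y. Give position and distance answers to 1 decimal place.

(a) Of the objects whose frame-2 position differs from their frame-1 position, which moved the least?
the green hexagon

(moved 1.0)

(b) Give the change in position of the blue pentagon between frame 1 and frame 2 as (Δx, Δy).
(-0.7, -1.4)

The blue pentagon was at (8.5, 5.5) in frame 1 and (7.8, 4.1) in frame 2.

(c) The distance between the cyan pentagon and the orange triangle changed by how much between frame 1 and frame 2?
-2.5

Distance in frame 1: 3.7. Distance in frame 2: 1.2.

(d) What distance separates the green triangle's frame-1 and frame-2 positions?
3.4

The green triangle moved from (3.2, 2.0) to (5.0, 4.9), a distance of √(1.8² + 2.9²) ≈ 3.4.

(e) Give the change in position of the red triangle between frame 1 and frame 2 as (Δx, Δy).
(3.8, 0.1)

The red triangle was at (4.0, 5.1) in frame 1 and (7.8, 5.2) in frame 2.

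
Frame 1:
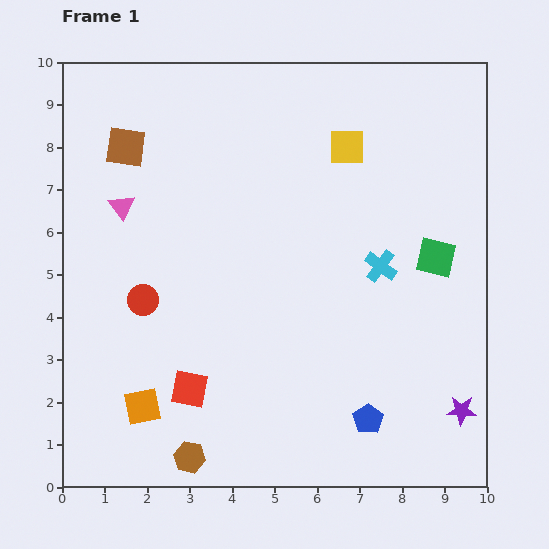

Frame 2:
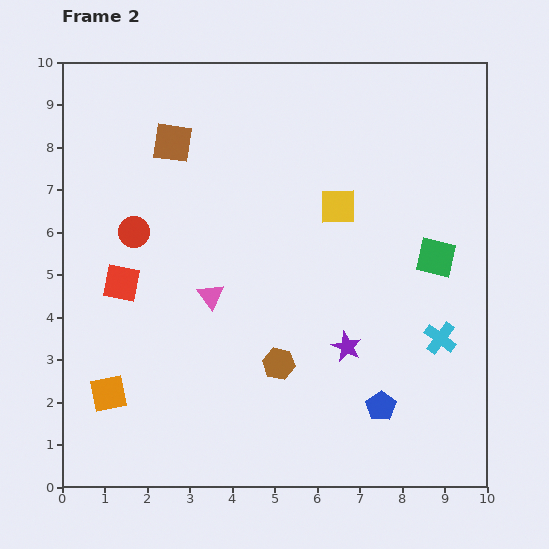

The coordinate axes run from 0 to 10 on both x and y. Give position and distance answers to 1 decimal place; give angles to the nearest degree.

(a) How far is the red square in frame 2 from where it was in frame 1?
3.0

The red square moved from (3.0, 2.3) to (1.4, 4.8), a distance of √(1.6² + 2.5²) ≈ 3.0.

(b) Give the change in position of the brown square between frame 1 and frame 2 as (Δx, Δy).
(1.1, 0.1)

The brown square was at (1.5, 8.0) in frame 1 and (2.6, 8.1) in frame 2.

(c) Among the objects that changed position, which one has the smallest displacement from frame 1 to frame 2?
the blue pentagon

(moved 0.4)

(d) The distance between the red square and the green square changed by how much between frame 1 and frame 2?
+0.8

Distance in frame 1: 6.6. Distance in frame 2: 7.4.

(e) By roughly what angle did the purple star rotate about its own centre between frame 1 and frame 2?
24° clockwise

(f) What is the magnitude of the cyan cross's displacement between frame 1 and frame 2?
2.2

The cyan cross moved from (7.5, 5.2) to (8.9, 3.5), a distance of √(1.4² + 1.7²) ≈ 2.2.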